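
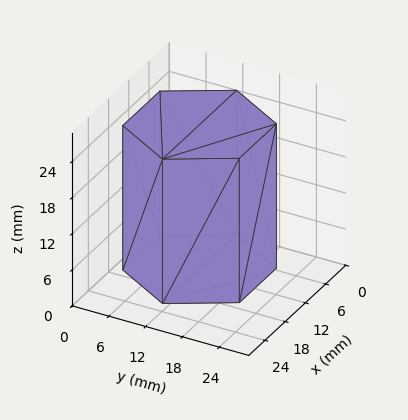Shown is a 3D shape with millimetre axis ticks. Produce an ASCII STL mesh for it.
Reading the render: the shape is a regular 6-sided prism (a cylinder approximated with 6 flat sides), circumscribed radius ≈ 11 mm, height ≈ 24 mm (dimensions read to the nearest mm from the axis ticks). For the STL, each face is triangulated and given an outward normal.

solid part
  facet normal 0.0000 0.0000 -1.0000
    outer loop
      vertex 5.5 20.5 0.0
      vertex 16.5 20.5 0.0
      vertex 22.0 11.0 0.0
    endloop
  endfacet
  facet normal 0.0000 0.0000 -1.0000
    outer loop
      vertex 0.0 11.0 0.0
      vertex 5.5 20.5 0.0
      vertex 22.0 11.0 0.0
    endloop
  endfacet
  facet normal 0.0000 0.0000 -1.0000
    outer loop
      vertex 5.5 1.5 0.0
      vertex 0.0 11.0 0.0
      vertex 22.0 11.0 0.0
    endloop
  endfacet
  facet normal 0.0000 0.0000 -1.0000
    outer loop
      vertex 16.5 1.5 0.0
      vertex 5.5 1.5 0.0
      vertex 22.0 11.0 0.0
    endloop
  endfacet
  facet normal 0.0000 0.0000 1.0000
    outer loop
      vertex 22.0 11.0 24.0
      vertex 16.5 20.5 24.0
      vertex 5.5 20.5 24.0
    endloop
  endfacet
  facet normal 0.0000 0.0000 1.0000
    outer loop
      vertex 22.0 11.0 24.0
      vertex 5.5 20.5 24.0
      vertex 0.0 11.0 24.0
    endloop
  endfacet
  facet normal 0.0000 0.0000 1.0000
    outer loop
      vertex 22.0 11.0 24.0
      vertex 0.0 11.0 24.0
      vertex 5.5 1.5 24.0
    endloop
  endfacet
  facet normal 0.0000 0.0000 1.0000
    outer loop
      vertex 22.0 11.0 24.0
      vertex 5.5 1.5 24.0
      vertex 16.5 1.5 24.0
    endloop
  endfacet
  facet normal 0.8654 0.5010 0.0000
    outer loop
      vertex 22.0 11.0 0.0
      vertex 16.5 20.5 0.0
      vertex 16.5 20.5 24.0
    endloop
  endfacet
  facet normal 0.8654 0.5010 0.0000
    outer loop
      vertex 22.0 11.0 0.0
      vertex 16.5 20.5 24.0
      vertex 22.0 11.0 24.0
    endloop
  endfacet
  facet normal 0.0000 1.0000 0.0000
    outer loop
      vertex 16.5 20.5 0.0
      vertex 5.5 20.5 0.0
      vertex 5.5 20.5 24.0
    endloop
  endfacet
  facet normal 0.0000 1.0000 0.0000
    outer loop
      vertex 16.5 20.5 0.0
      vertex 5.5 20.5 24.0
      vertex 16.5 20.5 24.0
    endloop
  endfacet
  facet normal -0.8654 0.5010 0.0000
    outer loop
      vertex 5.5 20.5 0.0
      vertex 0.0 11.0 0.0
      vertex 0.0 11.0 24.0
    endloop
  endfacet
  facet normal -0.8654 0.5010 0.0000
    outer loop
      vertex 5.5 20.5 0.0
      vertex 0.0 11.0 24.0
      vertex 5.5 20.5 24.0
    endloop
  endfacet
  facet normal -0.8654 -0.5010 0.0000
    outer loop
      vertex 0.0 11.0 0.0
      vertex 5.5 1.5 0.0
      vertex 5.5 1.5 24.0
    endloop
  endfacet
  facet normal -0.8654 -0.5010 0.0000
    outer loop
      vertex 0.0 11.0 0.0
      vertex 5.5 1.5 24.0
      vertex 0.0 11.0 24.0
    endloop
  endfacet
  facet normal 0.0000 -1.0000 0.0000
    outer loop
      vertex 5.5 1.5 0.0
      vertex 16.5 1.5 0.0
      vertex 16.5 1.5 24.0
    endloop
  endfacet
  facet normal 0.0000 -1.0000 0.0000
    outer loop
      vertex 5.5 1.5 0.0
      vertex 16.5 1.5 24.0
      vertex 5.5 1.5 24.0
    endloop
  endfacet
  facet normal 0.8654 -0.5010 0.0000
    outer loop
      vertex 16.5 1.5 0.0
      vertex 22.0 11.0 0.0
      vertex 22.0 11.0 24.0
    endloop
  endfacet
  facet normal 0.8654 -0.5010 0.0000
    outer loop
      vertex 16.5 1.5 0.0
      vertex 22.0 11.0 24.0
      vertex 16.5 1.5 24.0
    endloop
  endfacet
endsolid part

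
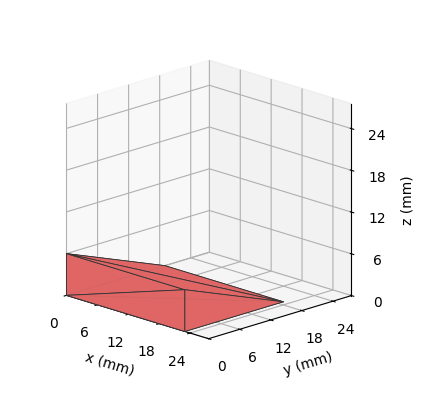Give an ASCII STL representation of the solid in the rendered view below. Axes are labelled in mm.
Reading the render: the shape is a wedge (ramp): 23 × 19 mm base, rising to 6 mm along the y=0 edge and sloping linearly to z=0 at y=19 (dimensions read to the nearest mm from the axis ticks). For the STL, each face is triangulated and given an outward normal.

solid part
  facet normal 0.0000 0.0000 -1.0000
    outer loop
      vertex 23.00 19.00 0.00
      vertex 23.00 0.00 0.00
      vertex 0.00 0.00 0.00
    endloop
  endfacet
  facet normal 0.0000 0.0000 -1.0000
    outer loop
      vertex 0.00 19.00 0.00
      vertex 23.00 19.00 0.00
      vertex 0.00 0.00 0.00
    endloop
  endfacet
  facet normal 0.0000 -1.0000 0.0000
    outer loop
      vertex 0.00 0.00 0.00
      vertex 23.00 0.00 0.00
      vertex 23.00 0.00 6.00
    endloop
  endfacet
  facet normal 0.0000 -1.0000 0.0000
    outer loop
      vertex 0.00 0.00 0.00
      vertex 23.00 0.00 6.00
      vertex 0.00 0.00 6.00
    endloop
  endfacet
  facet normal 0.0000 0.3011 0.9536
    outer loop
      vertex 0.00 0.00 6.00
      vertex 23.00 0.00 6.00
      vertex 23.00 19.00 0.00
    endloop
  endfacet
  facet normal 0.0000 0.3011 0.9536
    outer loop
      vertex 0.00 0.00 6.00
      vertex 23.00 19.00 0.00
      vertex 0.00 19.00 0.00
    endloop
  endfacet
  facet normal -1.0000 0.0000 0.0000
    outer loop
      vertex 0.00 0.00 6.00
      vertex 0.00 19.00 0.00
      vertex 0.00 0.00 0.00
    endloop
  endfacet
  facet normal 1.0000 0.0000 0.0000
    outer loop
      vertex 23.00 0.00 0.00
      vertex 23.00 19.00 0.00
      vertex 23.00 0.00 6.00
    endloop
  endfacet
endsolid part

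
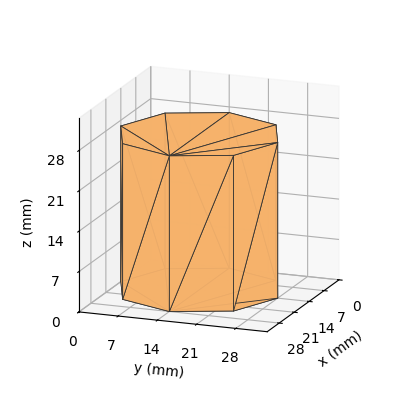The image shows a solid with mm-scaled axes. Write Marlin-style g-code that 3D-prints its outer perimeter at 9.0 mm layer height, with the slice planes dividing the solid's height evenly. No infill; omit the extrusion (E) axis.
Reading the render: the shape is a regular 8-sided prism (a cylinder approximated with 8 flat sides), circumscribed radius ≈ 14 mm, height ≈ 27 mm (dimensions read to the nearest mm from the axis ticks). For the g-code, the solid's height is divided into equal slices at the stated Δz and each level perimeter traced with G1 moves after a G0 lift.

; perimeter-only toolpath
G21 ; units = mm
G90 ; absolute positioning
G28 ; home
; layer 1
G0 Z9.0
G0 X28.0 Y14.0
G1 X23.9 Y23.9
G1 X14.0 Y28.0
G1 X4.1 Y23.9
G1 X0.0 Y14.0
G1 X4.1 Y4.1
G1 X14.0 Y0.0
G1 X23.9 Y4.1
G1 X28.0 Y14.0
; layer 2
G0 Z18.0
G0 X28.0 Y14.0
G1 X23.9 Y23.9
G1 X14.0 Y28.0
G1 X4.1 Y23.9
G1 X0.0 Y14.0
G1 X4.1 Y4.1
G1 X14.0 Y0.0
G1 X23.9 Y4.1
G1 X28.0 Y14.0
; layer 3
G0 Z27.0
G0 X28.0 Y14.0
G1 X23.9 Y23.9
G1 X14.0 Y28.0
G1 X4.1 Y23.9
G1 X0.0 Y14.0
G1 X4.1 Y4.1
G1 X14.0 Y0.0
G1 X23.9 Y4.1
G1 X28.0 Y14.0
M2 ; end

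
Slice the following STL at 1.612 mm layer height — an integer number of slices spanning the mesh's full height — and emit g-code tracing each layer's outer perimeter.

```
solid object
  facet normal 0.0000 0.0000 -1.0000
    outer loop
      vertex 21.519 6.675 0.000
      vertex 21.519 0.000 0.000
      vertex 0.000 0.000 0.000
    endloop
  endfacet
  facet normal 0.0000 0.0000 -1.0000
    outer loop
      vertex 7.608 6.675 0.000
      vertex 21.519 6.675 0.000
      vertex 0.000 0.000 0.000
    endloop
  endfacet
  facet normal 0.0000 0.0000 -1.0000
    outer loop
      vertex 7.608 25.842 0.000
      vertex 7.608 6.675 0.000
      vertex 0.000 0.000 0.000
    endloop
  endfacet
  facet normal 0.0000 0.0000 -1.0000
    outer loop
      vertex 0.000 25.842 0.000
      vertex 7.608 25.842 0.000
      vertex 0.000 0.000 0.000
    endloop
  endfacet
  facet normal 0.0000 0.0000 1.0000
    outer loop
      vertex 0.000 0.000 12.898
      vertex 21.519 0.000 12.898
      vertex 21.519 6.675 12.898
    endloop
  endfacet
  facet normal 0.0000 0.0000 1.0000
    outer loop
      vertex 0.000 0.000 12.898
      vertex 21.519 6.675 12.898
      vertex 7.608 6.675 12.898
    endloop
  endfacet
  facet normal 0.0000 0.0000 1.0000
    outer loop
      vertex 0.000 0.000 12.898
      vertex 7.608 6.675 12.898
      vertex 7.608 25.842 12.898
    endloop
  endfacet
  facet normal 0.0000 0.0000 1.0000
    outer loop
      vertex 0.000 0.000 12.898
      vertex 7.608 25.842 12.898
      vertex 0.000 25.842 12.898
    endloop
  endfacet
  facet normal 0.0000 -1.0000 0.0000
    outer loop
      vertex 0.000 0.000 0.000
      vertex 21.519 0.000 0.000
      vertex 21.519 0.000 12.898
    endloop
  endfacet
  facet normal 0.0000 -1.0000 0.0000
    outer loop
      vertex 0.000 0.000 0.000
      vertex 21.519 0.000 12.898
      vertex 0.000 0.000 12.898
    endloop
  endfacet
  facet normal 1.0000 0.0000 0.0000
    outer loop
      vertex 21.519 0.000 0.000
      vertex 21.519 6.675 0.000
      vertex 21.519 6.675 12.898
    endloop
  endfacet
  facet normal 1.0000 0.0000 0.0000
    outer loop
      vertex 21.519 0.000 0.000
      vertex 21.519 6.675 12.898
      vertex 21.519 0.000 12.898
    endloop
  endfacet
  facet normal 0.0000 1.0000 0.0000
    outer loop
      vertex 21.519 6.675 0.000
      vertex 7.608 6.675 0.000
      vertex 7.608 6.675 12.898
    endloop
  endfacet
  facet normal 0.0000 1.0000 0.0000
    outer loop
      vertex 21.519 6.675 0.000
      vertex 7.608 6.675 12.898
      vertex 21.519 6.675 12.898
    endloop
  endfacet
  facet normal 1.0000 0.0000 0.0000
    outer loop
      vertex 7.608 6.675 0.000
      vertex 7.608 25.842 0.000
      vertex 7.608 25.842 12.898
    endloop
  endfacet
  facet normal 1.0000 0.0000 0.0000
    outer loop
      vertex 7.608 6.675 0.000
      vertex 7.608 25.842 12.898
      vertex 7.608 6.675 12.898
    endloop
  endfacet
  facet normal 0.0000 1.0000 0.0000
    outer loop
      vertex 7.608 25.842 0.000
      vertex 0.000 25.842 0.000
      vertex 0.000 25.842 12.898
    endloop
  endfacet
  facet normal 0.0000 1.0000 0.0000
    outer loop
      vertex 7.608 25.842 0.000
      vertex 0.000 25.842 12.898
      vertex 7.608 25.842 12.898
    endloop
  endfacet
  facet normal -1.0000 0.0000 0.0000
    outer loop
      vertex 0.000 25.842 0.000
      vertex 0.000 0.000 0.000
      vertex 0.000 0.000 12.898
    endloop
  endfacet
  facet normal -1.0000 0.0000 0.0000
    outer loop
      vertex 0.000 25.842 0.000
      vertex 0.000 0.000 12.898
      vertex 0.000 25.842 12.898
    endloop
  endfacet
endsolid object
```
; perimeter-only toolpath
G21 ; units = mm
G90 ; absolute positioning
G28 ; home
; layer 1
G0 Z1.612
G0 X0.000 Y0.000
G1 X21.519 Y0.000
G1 X21.519 Y6.675
G1 X7.608 Y6.675
G1 X7.608 Y25.842
G1 X0.000 Y25.842
G1 X0.000 Y0.000
; layer 2
G0 Z3.224
G0 X0.000 Y0.000
G1 X21.519 Y0.000
G1 X21.519 Y6.675
G1 X7.608 Y6.675
G1 X7.608 Y25.842
G1 X0.000 Y25.842
G1 X0.000 Y0.000
; layer 3
G0 Z4.837
G0 X0.000 Y0.000
G1 X21.519 Y0.000
G1 X21.519 Y6.675
G1 X7.608 Y6.675
G1 X7.608 Y25.842
G1 X0.000 Y25.842
G1 X0.000 Y0.000
; layer 4
G0 Z6.449
G0 X0.000 Y0.000
G1 X21.519 Y0.000
G1 X21.519 Y6.675
G1 X7.608 Y6.675
G1 X7.608 Y25.842
G1 X0.000 Y25.842
G1 X0.000 Y0.000
; layer 5
G0 Z8.061
G0 X0.000 Y0.000
G1 X21.519 Y0.000
G1 X21.519 Y6.675
G1 X7.608 Y6.675
G1 X7.608 Y25.842
G1 X0.000 Y25.842
G1 X0.000 Y0.000
; layer 6
G0 Z9.674
G0 X0.000 Y0.000
G1 X21.519 Y0.000
G1 X21.519 Y6.675
G1 X7.608 Y6.675
G1 X7.608 Y25.842
G1 X0.000 Y25.842
G1 X0.000 Y0.000
; layer 7
G0 Z11.286
G0 X0.000 Y0.000
G1 X21.519 Y0.000
G1 X21.519 Y6.675
G1 X7.608 Y6.675
G1 X7.608 Y25.842
G1 X0.000 Y25.842
G1 X0.000 Y0.000
; layer 8
G0 Z12.898
G0 X0.000 Y0.000
G1 X21.519 Y0.000
G1 X21.519 Y6.675
G1 X7.608 Y6.675
G1 X7.608 Y25.842
G1 X0.000 Y25.842
G1 X0.000 Y0.000
M2 ; end

The solid is an L-shaped prism: outer 21.5 × 25.8 mm, arm thicknesses ≈ 6.67 mm (horizontal) and 7.61 mm (vertical), extruded 12.9 mm in z. Slicing at Δz = 1.612 mm — 8 equal slices spanning the solid's height, so layer i sits at z = i·h/8 — gives 8 non-empty perimeters. Each is a 6-segment closed polygon; G0 lifts to the layer z and rapids to the start vertex, then G1 traces the edges.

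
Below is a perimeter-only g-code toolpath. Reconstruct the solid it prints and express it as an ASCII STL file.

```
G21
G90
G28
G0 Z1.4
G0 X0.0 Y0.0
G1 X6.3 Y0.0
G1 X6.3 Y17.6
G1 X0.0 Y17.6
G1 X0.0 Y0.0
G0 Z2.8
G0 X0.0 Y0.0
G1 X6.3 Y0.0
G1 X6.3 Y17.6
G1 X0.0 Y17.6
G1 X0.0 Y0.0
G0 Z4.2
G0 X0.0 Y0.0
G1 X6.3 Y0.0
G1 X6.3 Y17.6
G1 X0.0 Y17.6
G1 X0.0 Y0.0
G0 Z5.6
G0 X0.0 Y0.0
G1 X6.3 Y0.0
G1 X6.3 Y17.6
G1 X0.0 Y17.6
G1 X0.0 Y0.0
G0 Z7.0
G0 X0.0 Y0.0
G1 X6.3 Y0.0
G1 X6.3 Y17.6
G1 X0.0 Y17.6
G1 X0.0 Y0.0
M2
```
solid part
  facet normal 0.0000 0.0000 -1.0000
    outer loop
      vertex 6.3 17.6 0.0
      vertex 6.3 0.0 0.0
      vertex 0.0 0.0 0.0
    endloop
  endfacet
  facet normal 0.0000 0.0000 -1.0000
    outer loop
      vertex 0.0 17.6 0.0
      vertex 6.3 17.6 0.0
      vertex 0.0 0.0 0.0
    endloop
  endfacet
  facet normal 0.0000 0.0000 1.0000
    outer loop
      vertex 0.0 0.0 7.0
      vertex 6.3 0.0 7.0
      vertex 6.3 17.6 7.0
    endloop
  endfacet
  facet normal 0.0000 0.0000 1.0000
    outer loop
      vertex 0.0 0.0 7.0
      vertex 6.3 17.6 7.0
      vertex 0.0 17.6 7.0
    endloop
  endfacet
  facet normal 0.0000 -1.0000 0.0000
    outer loop
      vertex 0.0 0.0 0.0
      vertex 6.3 0.0 0.0
      vertex 6.3 0.0 7.0
    endloop
  endfacet
  facet normal 0.0000 -1.0000 0.0000
    outer loop
      vertex 0.0 0.0 0.0
      vertex 6.3 0.0 7.0
      vertex 0.0 0.0 7.0
    endloop
  endfacet
  facet normal 0.0000 1.0000 0.0000
    outer loop
      vertex 6.3 17.6 7.0
      vertex 6.3 17.6 0.0
      vertex 0.0 17.6 0.0
    endloop
  endfacet
  facet normal 0.0000 1.0000 0.0000
    outer loop
      vertex 0.0 17.6 7.0
      vertex 6.3 17.6 7.0
      vertex 0.0 17.6 0.0
    endloop
  endfacet
  facet normal -1.0000 0.0000 0.0000
    outer loop
      vertex 0.0 17.6 7.0
      vertex 0.0 17.6 0.0
      vertex 0.0 0.0 0.0
    endloop
  endfacet
  facet normal -1.0000 0.0000 0.0000
    outer loop
      vertex 0.0 0.0 7.0
      vertex 0.0 17.6 7.0
      vertex 0.0 0.0 0.0
    endloop
  endfacet
  facet normal 1.0000 0.0000 0.0000
    outer loop
      vertex 6.3 0.0 0.0
      vertex 6.3 17.6 0.0
      vertex 6.3 17.6 7.0
    endloop
  endfacet
  facet normal 1.0000 0.0000 0.0000
    outer loop
      vertex 6.3 0.0 0.0
      vertex 6.3 17.6 7.0
      vertex 6.3 0.0 7.0
    endloop
  endfacet
endsolid part

The G0 Z moves step by Δz≈1.4 mm. Every layer's G1 loop is the same polygon, so the solid is a straight extrusion of it from z=0 to z≈7. Closing with flat bottom and top caps and triangulating gives 12 facets — a rectangular box, roughly 6.3 × 17.6 mm footprint and 7 mm tall.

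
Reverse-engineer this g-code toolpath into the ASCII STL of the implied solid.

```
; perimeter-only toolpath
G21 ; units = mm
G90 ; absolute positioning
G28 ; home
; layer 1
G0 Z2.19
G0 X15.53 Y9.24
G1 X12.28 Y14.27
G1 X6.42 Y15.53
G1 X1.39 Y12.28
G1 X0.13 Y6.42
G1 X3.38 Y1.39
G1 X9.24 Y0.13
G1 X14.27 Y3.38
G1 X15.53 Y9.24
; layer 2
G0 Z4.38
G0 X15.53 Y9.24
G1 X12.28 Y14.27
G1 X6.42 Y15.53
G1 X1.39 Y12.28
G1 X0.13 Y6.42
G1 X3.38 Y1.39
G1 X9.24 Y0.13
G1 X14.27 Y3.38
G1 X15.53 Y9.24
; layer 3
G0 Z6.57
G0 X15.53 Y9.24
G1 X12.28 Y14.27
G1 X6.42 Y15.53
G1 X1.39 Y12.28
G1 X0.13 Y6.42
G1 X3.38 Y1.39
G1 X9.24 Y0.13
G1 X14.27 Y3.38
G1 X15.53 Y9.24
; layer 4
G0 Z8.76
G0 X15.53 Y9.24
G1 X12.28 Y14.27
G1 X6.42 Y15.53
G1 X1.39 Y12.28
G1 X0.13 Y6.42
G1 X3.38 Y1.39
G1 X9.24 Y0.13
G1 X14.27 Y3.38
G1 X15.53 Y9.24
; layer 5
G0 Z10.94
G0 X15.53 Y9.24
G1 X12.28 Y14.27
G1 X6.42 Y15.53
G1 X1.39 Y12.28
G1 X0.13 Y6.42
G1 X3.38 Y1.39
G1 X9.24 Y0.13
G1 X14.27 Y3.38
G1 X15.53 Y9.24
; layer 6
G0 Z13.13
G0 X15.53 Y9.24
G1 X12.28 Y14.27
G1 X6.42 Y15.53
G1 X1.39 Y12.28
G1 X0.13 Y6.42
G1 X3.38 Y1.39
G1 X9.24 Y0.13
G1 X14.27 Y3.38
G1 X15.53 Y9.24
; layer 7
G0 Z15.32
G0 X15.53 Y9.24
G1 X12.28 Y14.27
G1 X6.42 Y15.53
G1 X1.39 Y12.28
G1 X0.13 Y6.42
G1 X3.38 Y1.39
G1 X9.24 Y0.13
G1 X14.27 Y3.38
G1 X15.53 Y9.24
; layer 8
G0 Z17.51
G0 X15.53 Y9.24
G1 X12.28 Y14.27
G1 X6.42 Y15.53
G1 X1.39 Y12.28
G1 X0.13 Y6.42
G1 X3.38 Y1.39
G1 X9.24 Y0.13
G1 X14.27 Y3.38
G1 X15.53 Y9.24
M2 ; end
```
solid part
  facet normal 0.0000 0.0000 -1.0000
    outer loop
      vertex 6.42 15.53 0.00
      vertex 12.28 14.27 0.00
      vertex 15.53 9.24 0.00
    endloop
  endfacet
  facet normal 0.0000 0.0000 -1.0000
    outer loop
      vertex 1.39 12.28 0.00
      vertex 6.42 15.53 0.00
      vertex 15.53 9.24 0.00
    endloop
  endfacet
  facet normal 0.0000 0.0000 -1.0000
    outer loop
      vertex 0.13 6.42 0.00
      vertex 1.39 12.28 0.00
      vertex 15.53 9.24 0.00
    endloop
  endfacet
  facet normal 0.0000 0.0000 -1.0000
    outer loop
      vertex 3.38 1.39 0.00
      vertex 0.13 6.42 0.00
      vertex 15.53 9.24 0.00
    endloop
  endfacet
  facet normal 0.0000 0.0000 -1.0000
    outer loop
      vertex 9.24 0.13 0.00
      vertex 3.38 1.39 0.00
      vertex 15.53 9.24 0.00
    endloop
  endfacet
  facet normal 0.0000 0.0000 -1.0000
    outer loop
      vertex 14.27 3.38 0.00
      vertex 9.24 0.13 0.00
      vertex 15.53 9.24 0.00
    endloop
  endfacet
  facet normal 0.0000 0.0000 1.0000
    outer loop
      vertex 15.53 9.24 17.51
      vertex 12.28 14.27 17.51
      vertex 6.42 15.53 17.51
    endloop
  endfacet
  facet normal 0.0000 0.0000 1.0000
    outer loop
      vertex 15.53 9.24 17.51
      vertex 6.42 15.53 17.51
      vertex 1.39 12.28 17.51
    endloop
  endfacet
  facet normal 0.0000 0.0000 1.0000
    outer loop
      vertex 15.53 9.24 17.51
      vertex 1.39 12.28 17.51
      vertex 0.13 6.42 17.51
    endloop
  endfacet
  facet normal 0.0000 0.0000 1.0000
    outer loop
      vertex 15.53 9.24 17.51
      vertex 0.13 6.42 17.51
      vertex 3.38 1.39 17.51
    endloop
  endfacet
  facet normal 0.0000 0.0000 1.0000
    outer loop
      vertex 15.53 9.24 17.51
      vertex 3.38 1.39 17.51
      vertex 9.24 0.13 17.51
    endloop
  endfacet
  facet normal 0.0000 0.0000 1.0000
    outer loop
      vertex 15.53 9.24 17.51
      vertex 9.24 0.13 17.51
      vertex 14.27 3.38 17.51
    endloop
  endfacet
  facet normal 0.8399 0.5427 0.0000
    outer loop
      vertex 15.53 9.24 0.00
      vertex 12.28 14.27 0.00
      vertex 12.28 14.27 17.51
    endloop
  endfacet
  facet normal 0.8399 0.5427 0.0000
    outer loop
      vertex 15.53 9.24 0.00
      vertex 12.28 14.27 17.51
      vertex 15.53 9.24 17.51
    endloop
  endfacet
  facet normal 0.2102 0.9777 0.0000
    outer loop
      vertex 12.28 14.27 0.00
      vertex 6.42 15.53 0.00
      vertex 6.42 15.53 17.51
    endloop
  endfacet
  facet normal 0.2102 0.9777 0.0000
    outer loop
      vertex 12.28 14.27 0.00
      vertex 6.42 15.53 17.51
      vertex 12.28 14.27 17.51
    endloop
  endfacet
  facet normal -0.5427 0.8399 0.0000
    outer loop
      vertex 6.42 15.53 0.00
      vertex 1.39 12.28 0.00
      vertex 1.39 12.28 17.51
    endloop
  endfacet
  facet normal -0.5427 0.8399 0.0000
    outer loop
      vertex 6.42 15.53 0.00
      vertex 1.39 12.28 17.51
      vertex 6.42 15.53 17.51
    endloop
  endfacet
  facet normal -0.9777 0.2102 0.0000
    outer loop
      vertex 1.39 12.28 0.00
      vertex 0.13 6.42 0.00
      vertex 0.13 6.42 17.51
    endloop
  endfacet
  facet normal -0.9777 0.2102 0.0000
    outer loop
      vertex 1.39 12.28 0.00
      vertex 0.13 6.42 17.51
      vertex 1.39 12.28 17.51
    endloop
  endfacet
  facet normal -0.8399 -0.5427 0.0000
    outer loop
      vertex 0.13 6.42 0.00
      vertex 3.38 1.39 0.00
      vertex 3.38 1.39 17.51
    endloop
  endfacet
  facet normal -0.8399 -0.5427 0.0000
    outer loop
      vertex 0.13 6.42 0.00
      vertex 3.38 1.39 17.51
      vertex 0.13 6.42 17.51
    endloop
  endfacet
  facet normal -0.2102 -0.9777 0.0000
    outer loop
      vertex 3.38 1.39 0.00
      vertex 9.24 0.13 0.00
      vertex 9.24 0.13 17.51
    endloop
  endfacet
  facet normal -0.2102 -0.9777 0.0000
    outer loop
      vertex 3.38 1.39 0.00
      vertex 9.24 0.13 17.51
      vertex 3.38 1.39 17.51
    endloop
  endfacet
  facet normal 0.5427 -0.8399 0.0000
    outer loop
      vertex 9.24 0.13 0.00
      vertex 14.27 3.38 0.00
      vertex 14.27 3.38 17.51
    endloop
  endfacet
  facet normal 0.5427 -0.8399 0.0000
    outer loop
      vertex 9.24 0.13 0.00
      vertex 14.27 3.38 17.51
      vertex 9.24 0.13 17.51
    endloop
  endfacet
  facet normal 0.9777 -0.2102 0.0000
    outer loop
      vertex 14.27 3.38 0.00
      vertex 15.53 9.24 0.00
      vertex 15.53 9.24 17.51
    endloop
  endfacet
  facet normal 0.9777 -0.2102 0.0000
    outer loop
      vertex 14.27 3.38 0.00
      vertex 15.53 9.24 17.51
      vertex 14.27 3.38 17.51
    endloop
  endfacet
endsolid part

The G0 Z moves step by Δz≈2.19 mm. Every layer's G1 loop is the same polygon, so the solid is a straight extrusion of it from z=0 to z≈17.5. Closing with flat bottom and top caps and triangulating gives 28 facets — a regular 8-sided prism (a cylinder approximated with 8 flat sides), circumscribed radius ≈ 7.83 mm, height ≈ 17.5 mm.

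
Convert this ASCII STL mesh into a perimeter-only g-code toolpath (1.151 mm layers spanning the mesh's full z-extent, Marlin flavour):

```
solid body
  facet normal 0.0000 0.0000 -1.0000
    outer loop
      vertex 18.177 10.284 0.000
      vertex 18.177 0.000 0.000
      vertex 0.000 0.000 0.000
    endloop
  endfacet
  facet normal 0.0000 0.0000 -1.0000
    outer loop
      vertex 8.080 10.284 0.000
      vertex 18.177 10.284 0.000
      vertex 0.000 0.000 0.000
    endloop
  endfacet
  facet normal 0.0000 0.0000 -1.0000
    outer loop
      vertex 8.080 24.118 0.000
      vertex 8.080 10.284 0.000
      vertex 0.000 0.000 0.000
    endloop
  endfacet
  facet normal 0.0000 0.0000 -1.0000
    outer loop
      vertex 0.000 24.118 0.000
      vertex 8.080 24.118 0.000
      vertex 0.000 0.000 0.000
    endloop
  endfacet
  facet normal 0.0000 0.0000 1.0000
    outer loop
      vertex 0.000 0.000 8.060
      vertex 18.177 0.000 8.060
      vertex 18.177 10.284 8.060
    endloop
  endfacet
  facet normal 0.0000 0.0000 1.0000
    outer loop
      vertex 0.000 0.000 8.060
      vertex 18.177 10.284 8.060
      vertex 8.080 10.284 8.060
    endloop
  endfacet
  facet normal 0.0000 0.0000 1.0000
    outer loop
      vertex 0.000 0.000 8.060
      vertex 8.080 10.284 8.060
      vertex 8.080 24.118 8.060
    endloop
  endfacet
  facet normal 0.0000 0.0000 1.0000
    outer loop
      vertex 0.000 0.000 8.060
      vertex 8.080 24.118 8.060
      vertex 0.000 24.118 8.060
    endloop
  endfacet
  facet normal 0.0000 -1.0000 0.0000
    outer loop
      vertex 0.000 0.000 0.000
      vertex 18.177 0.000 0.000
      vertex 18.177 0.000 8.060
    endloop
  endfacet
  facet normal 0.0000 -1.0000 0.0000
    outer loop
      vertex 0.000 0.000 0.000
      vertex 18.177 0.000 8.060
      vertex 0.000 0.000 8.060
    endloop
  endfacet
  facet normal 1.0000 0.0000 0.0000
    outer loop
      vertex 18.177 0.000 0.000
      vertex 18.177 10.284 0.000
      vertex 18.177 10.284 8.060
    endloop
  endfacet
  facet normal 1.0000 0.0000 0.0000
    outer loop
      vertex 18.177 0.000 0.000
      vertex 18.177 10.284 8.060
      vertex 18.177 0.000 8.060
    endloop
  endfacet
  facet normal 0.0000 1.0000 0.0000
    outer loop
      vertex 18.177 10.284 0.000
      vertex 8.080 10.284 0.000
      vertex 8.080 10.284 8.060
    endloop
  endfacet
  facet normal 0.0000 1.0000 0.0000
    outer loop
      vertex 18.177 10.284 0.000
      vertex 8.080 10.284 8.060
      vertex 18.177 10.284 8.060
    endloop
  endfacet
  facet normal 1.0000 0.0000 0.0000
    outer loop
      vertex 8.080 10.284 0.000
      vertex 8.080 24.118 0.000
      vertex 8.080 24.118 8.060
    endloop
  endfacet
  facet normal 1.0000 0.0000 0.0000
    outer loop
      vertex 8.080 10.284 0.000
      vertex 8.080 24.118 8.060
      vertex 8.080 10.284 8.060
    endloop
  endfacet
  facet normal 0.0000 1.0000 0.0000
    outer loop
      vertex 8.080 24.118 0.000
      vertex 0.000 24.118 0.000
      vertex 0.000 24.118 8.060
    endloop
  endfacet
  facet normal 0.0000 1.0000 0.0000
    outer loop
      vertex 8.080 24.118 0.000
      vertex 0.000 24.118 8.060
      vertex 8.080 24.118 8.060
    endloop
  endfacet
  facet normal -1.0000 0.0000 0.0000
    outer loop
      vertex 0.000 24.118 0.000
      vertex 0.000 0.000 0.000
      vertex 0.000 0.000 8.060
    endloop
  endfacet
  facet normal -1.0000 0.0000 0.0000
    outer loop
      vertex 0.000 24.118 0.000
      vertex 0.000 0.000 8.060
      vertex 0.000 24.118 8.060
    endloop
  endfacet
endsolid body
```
; perimeter-only toolpath
G21 ; units = mm
G90 ; absolute positioning
G28 ; home
; layer 1
G0 Z1.151
G0 X0.000 Y0.000
G1 X18.177 Y0.000
G1 X18.177 Y10.284
G1 X8.080 Y10.284
G1 X8.080 Y24.118
G1 X0.000 Y24.118
G1 X0.000 Y0.000
; layer 2
G0 Z2.303
G0 X0.000 Y0.000
G1 X18.177 Y0.000
G1 X18.177 Y10.284
G1 X8.080 Y10.284
G1 X8.080 Y24.118
G1 X0.000 Y24.118
G1 X0.000 Y0.000
; layer 3
G0 Z3.454
G0 X0.000 Y0.000
G1 X18.177 Y0.000
G1 X18.177 Y10.284
G1 X8.080 Y10.284
G1 X8.080 Y24.118
G1 X0.000 Y24.118
G1 X0.000 Y0.000
; layer 4
G0 Z4.606
G0 X0.000 Y0.000
G1 X18.177 Y0.000
G1 X18.177 Y10.284
G1 X8.080 Y10.284
G1 X8.080 Y24.118
G1 X0.000 Y24.118
G1 X0.000 Y0.000
; layer 5
G0 Z5.757
G0 X0.000 Y0.000
G1 X18.177 Y0.000
G1 X18.177 Y10.284
G1 X8.080 Y10.284
G1 X8.080 Y24.118
G1 X0.000 Y24.118
G1 X0.000 Y0.000
; layer 6
G0 Z6.909
G0 X0.000 Y0.000
G1 X18.177 Y0.000
G1 X18.177 Y10.284
G1 X8.080 Y10.284
G1 X8.080 Y24.118
G1 X0.000 Y24.118
G1 X0.000 Y0.000
; layer 7
G0 Z8.060
G0 X0.000 Y0.000
G1 X18.177 Y0.000
G1 X18.177 Y10.284
G1 X8.080 Y10.284
G1 X8.080 Y24.118
G1 X0.000 Y24.118
G1 X0.000 Y0.000
M2 ; end

The solid is an L-shaped prism: outer 18.2 × 24.1 mm, arm thicknesses ≈ 10.3 mm (horizontal) and 8.08 mm (vertical), extruded 8.06 mm in z. Slicing at Δz = 1.151 mm — 7 equal slices spanning the solid's height, so layer i sits at z = i·h/7 — gives 7 non-empty perimeters. Each is a 6-segment closed polygon; G0 lifts to the layer z and rapids to the start vertex, then G1 traces the edges.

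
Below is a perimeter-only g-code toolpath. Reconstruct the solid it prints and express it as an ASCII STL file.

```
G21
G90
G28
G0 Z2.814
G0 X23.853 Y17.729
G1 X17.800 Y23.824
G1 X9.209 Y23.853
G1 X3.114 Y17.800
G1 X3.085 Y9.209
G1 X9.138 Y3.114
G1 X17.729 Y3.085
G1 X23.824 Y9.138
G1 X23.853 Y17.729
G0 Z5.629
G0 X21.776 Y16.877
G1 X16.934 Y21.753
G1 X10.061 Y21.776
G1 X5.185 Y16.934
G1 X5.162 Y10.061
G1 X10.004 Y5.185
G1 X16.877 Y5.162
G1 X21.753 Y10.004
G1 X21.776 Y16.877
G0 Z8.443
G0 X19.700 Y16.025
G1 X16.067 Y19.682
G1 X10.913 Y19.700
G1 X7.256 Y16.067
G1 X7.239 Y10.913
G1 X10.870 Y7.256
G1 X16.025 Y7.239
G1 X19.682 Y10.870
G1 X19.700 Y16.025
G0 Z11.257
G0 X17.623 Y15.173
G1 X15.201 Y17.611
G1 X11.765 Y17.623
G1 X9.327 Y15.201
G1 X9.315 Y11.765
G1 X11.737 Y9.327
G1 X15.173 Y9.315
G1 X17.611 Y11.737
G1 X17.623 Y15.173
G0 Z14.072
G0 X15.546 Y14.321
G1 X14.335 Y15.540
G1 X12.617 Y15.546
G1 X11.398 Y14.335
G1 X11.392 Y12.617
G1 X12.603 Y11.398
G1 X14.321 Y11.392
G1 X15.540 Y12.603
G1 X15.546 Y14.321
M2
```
solid part
  facet normal 0.0000 0.0000 -1.0000
    outer loop
      vertex 8.357 25.930 0.000
      vertex 18.666 25.895 0.000
      vertex 25.930 18.581 0.000
    endloop
  endfacet
  facet normal 0.0000 0.0000 -1.0000
    outer loop
      vertex 1.043 18.666 0.000
      vertex 8.357 25.930 0.000
      vertex 25.930 18.581 0.000
    endloop
  endfacet
  facet normal 0.0000 0.0000 -1.0000
    outer loop
      vertex 1.008 8.357 0.000
      vertex 1.043 18.666 0.000
      vertex 25.930 18.581 0.000
    endloop
  endfacet
  facet normal 0.0000 0.0000 -1.0000
    outer loop
      vertex 8.272 1.043 0.000
      vertex 1.008 8.357 0.000
      vertex 25.930 18.581 0.000
    endloop
  endfacet
  facet normal 0.0000 0.0000 -1.0000
    outer loop
      vertex 18.581 1.008 0.000
      vertex 8.272 1.043 0.000
      vertex 25.930 18.581 0.000
    endloop
  endfacet
  facet normal 0.0000 0.0000 -1.0000
    outer loop
      vertex 25.895 8.272 0.000
      vertex 18.581 1.008 0.000
      vertex 25.930 18.581 0.000
    endloop
  endfacet
  facet normal 0.5712 0.5673 0.5932
    outer loop
      vertex 25.930 18.581 0.000
      vertex 18.666 25.895 0.000
      vertex 13.469 13.469 16.886
    endloop
  endfacet
  facet normal 0.0027 0.8050 0.5932
    outer loop
      vertex 18.666 25.895 0.000
      vertex 8.357 25.930 0.000
      vertex 13.469 13.469 16.886
    endloop
  endfacet
  facet normal -0.5673 0.5712 0.5932
    outer loop
      vertex 8.357 25.930 0.000
      vertex 1.043 18.666 0.000
      vertex 13.469 13.469 16.886
    endloop
  endfacet
  facet normal -0.8050 0.0027 0.5932
    outer loop
      vertex 1.043 18.666 0.000
      vertex 1.008 8.357 0.000
      vertex 13.469 13.469 16.886
    endloop
  endfacet
  facet normal -0.5712 -0.5673 0.5932
    outer loop
      vertex 1.008 8.357 0.000
      vertex 8.272 1.043 0.000
      vertex 13.469 13.469 16.886
    endloop
  endfacet
  facet normal -0.0027 -0.8050 0.5932
    outer loop
      vertex 8.272 1.043 0.000
      vertex 18.581 1.008 0.000
      vertex 13.469 13.469 16.886
    endloop
  endfacet
  facet normal 0.5673 -0.5712 0.5932
    outer loop
      vertex 18.581 1.008 0.000
      vertex 25.895 8.272 0.000
      vertex 13.469 13.469 16.886
    endloop
  endfacet
  facet normal 0.8050 -0.0027 0.5932
    outer loop
      vertex 25.895 8.272 0.000
      vertex 25.930 18.581 0.000
      vertex 13.469 13.469 16.886
    endloop
  endfacet
endsolid part

The G0 Z moves step by Δz≈2.814 mm. The G1 loops shrink linearly with z, so the solid tapers from its base footprint up to z≈16.9. Closing with a flat bottom cap and the tapered top and triangulating gives 14 facets — a regular 8-sided pyramid, base circumscribed radius ≈ 13.5 mm, apex at z ≈ 16.9 mm.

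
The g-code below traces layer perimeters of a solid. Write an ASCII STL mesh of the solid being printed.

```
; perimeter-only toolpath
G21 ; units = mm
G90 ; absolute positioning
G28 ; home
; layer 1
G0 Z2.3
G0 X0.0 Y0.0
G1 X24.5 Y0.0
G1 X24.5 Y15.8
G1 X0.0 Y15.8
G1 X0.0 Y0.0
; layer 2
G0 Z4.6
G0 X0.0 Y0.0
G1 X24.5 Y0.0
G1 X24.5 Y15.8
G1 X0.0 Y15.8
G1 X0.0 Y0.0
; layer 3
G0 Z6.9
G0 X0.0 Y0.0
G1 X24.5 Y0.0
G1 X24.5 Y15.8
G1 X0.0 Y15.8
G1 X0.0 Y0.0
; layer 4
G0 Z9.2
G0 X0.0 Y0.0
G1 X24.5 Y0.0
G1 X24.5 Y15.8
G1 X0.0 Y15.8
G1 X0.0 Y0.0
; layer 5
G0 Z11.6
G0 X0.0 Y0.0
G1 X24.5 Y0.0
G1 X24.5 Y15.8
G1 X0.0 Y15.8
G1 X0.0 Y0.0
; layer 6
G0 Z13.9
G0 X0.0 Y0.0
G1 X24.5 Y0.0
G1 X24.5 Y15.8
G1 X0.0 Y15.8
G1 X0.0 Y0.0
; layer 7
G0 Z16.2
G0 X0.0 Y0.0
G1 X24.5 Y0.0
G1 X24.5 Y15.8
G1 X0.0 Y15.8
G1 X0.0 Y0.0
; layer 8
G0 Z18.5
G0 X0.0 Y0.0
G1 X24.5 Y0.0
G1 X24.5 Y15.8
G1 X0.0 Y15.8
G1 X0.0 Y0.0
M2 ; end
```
solid part
  facet normal 0.0000 0.0000 -1.0000
    outer loop
      vertex 24.5 15.8 0.0
      vertex 24.5 0.0 0.0
      vertex 0.0 0.0 0.0
    endloop
  endfacet
  facet normal 0.0000 0.0000 -1.0000
    outer loop
      vertex 0.0 15.8 0.0
      vertex 24.5 15.8 0.0
      vertex 0.0 0.0 0.0
    endloop
  endfacet
  facet normal 0.0000 0.0000 1.0000
    outer loop
      vertex 0.0 0.0 18.5
      vertex 24.5 0.0 18.5
      vertex 24.5 15.8 18.5
    endloop
  endfacet
  facet normal 0.0000 0.0000 1.0000
    outer loop
      vertex 0.0 0.0 18.5
      vertex 24.5 15.8 18.5
      vertex 0.0 15.8 18.5
    endloop
  endfacet
  facet normal 0.0000 -1.0000 0.0000
    outer loop
      vertex 0.0 0.0 0.0
      vertex 24.5 0.0 0.0
      vertex 24.5 0.0 18.5
    endloop
  endfacet
  facet normal 0.0000 -1.0000 0.0000
    outer loop
      vertex 0.0 0.0 0.0
      vertex 24.5 0.0 18.5
      vertex 0.0 0.0 18.5
    endloop
  endfacet
  facet normal 0.0000 1.0000 0.0000
    outer loop
      vertex 24.5 15.8 18.5
      vertex 24.5 15.8 0.0
      vertex 0.0 15.8 0.0
    endloop
  endfacet
  facet normal 0.0000 1.0000 0.0000
    outer loop
      vertex 0.0 15.8 18.5
      vertex 24.5 15.8 18.5
      vertex 0.0 15.8 0.0
    endloop
  endfacet
  facet normal -1.0000 0.0000 0.0000
    outer loop
      vertex 0.0 15.8 18.5
      vertex 0.0 15.8 0.0
      vertex 0.0 0.0 0.0
    endloop
  endfacet
  facet normal -1.0000 0.0000 0.0000
    outer loop
      vertex 0.0 0.0 18.5
      vertex 0.0 15.8 18.5
      vertex 0.0 0.0 0.0
    endloop
  endfacet
  facet normal 1.0000 0.0000 0.0000
    outer loop
      vertex 24.5 0.0 0.0
      vertex 24.5 15.8 0.0
      vertex 24.5 15.8 18.5
    endloop
  endfacet
  facet normal 1.0000 0.0000 0.0000
    outer loop
      vertex 24.5 0.0 0.0
      vertex 24.5 15.8 18.5
      vertex 24.5 0.0 18.5
    endloop
  endfacet
endsolid part

The G0 Z moves step by Δz≈2.3 mm. Every layer's G1 loop is the same polygon, so the solid is a straight extrusion of it from z=0 to z≈18.5. Closing with flat bottom and top caps and triangulating gives 12 facets — a rectangular box, roughly 24.5 × 15.8 mm footprint and 18.5 mm tall.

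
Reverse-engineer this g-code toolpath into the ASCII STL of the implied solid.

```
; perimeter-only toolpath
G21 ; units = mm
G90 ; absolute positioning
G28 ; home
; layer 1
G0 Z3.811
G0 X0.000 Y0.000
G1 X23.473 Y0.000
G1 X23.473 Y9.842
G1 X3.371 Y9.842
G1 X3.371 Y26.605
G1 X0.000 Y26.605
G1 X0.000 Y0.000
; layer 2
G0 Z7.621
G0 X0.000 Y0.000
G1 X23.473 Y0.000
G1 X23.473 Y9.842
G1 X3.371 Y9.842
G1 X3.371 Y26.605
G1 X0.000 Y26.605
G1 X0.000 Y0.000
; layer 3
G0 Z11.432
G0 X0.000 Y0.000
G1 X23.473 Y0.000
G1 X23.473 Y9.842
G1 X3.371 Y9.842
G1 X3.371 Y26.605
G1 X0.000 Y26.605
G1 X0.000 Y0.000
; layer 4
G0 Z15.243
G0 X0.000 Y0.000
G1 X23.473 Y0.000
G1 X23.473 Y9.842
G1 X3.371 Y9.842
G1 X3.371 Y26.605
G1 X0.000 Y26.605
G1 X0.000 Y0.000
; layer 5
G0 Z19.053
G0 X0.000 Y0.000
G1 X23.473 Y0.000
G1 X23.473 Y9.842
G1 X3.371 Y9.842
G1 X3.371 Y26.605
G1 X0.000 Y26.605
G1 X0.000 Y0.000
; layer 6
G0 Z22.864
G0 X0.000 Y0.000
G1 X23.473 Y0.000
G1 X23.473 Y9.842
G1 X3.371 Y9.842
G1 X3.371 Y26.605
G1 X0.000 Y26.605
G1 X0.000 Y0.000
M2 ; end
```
solid part
  facet normal 0.0000 0.0000 -1.0000
    outer loop
      vertex 23.473 9.842 0.000
      vertex 23.473 0.000 0.000
      vertex 0.000 0.000 0.000
    endloop
  endfacet
  facet normal 0.0000 0.0000 -1.0000
    outer loop
      vertex 3.371 9.842 0.000
      vertex 23.473 9.842 0.000
      vertex 0.000 0.000 0.000
    endloop
  endfacet
  facet normal 0.0000 0.0000 -1.0000
    outer loop
      vertex 3.371 26.605 0.000
      vertex 3.371 9.842 0.000
      vertex 0.000 0.000 0.000
    endloop
  endfacet
  facet normal 0.0000 0.0000 -1.0000
    outer loop
      vertex 0.000 26.605 0.000
      vertex 3.371 26.605 0.000
      vertex 0.000 0.000 0.000
    endloop
  endfacet
  facet normal 0.0000 0.0000 1.0000
    outer loop
      vertex 0.000 0.000 22.864
      vertex 23.473 0.000 22.864
      vertex 23.473 9.842 22.864
    endloop
  endfacet
  facet normal 0.0000 0.0000 1.0000
    outer loop
      vertex 0.000 0.000 22.864
      vertex 23.473 9.842 22.864
      vertex 3.371 9.842 22.864
    endloop
  endfacet
  facet normal 0.0000 0.0000 1.0000
    outer loop
      vertex 0.000 0.000 22.864
      vertex 3.371 9.842 22.864
      vertex 3.371 26.605 22.864
    endloop
  endfacet
  facet normal 0.0000 0.0000 1.0000
    outer loop
      vertex 0.000 0.000 22.864
      vertex 3.371 26.605 22.864
      vertex 0.000 26.605 22.864
    endloop
  endfacet
  facet normal 0.0000 -1.0000 0.0000
    outer loop
      vertex 0.000 0.000 0.000
      vertex 23.473 0.000 0.000
      vertex 23.473 0.000 22.864
    endloop
  endfacet
  facet normal 0.0000 -1.0000 0.0000
    outer loop
      vertex 0.000 0.000 0.000
      vertex 23.473 0.000 22.864
      vertex 0.000 0.000 22.864
    endloop
  endfacet
  facet normal 1.0000 0.0000 0.0000
    outer loop
      vertex 23.473 0.000 0.000
      vertex 23.473 9.842 0.000
      vertex 23.473 9.842 22.864
    endloop
  endfacet
  facet normal 1.0000 0.0000 0.0000
    outer loop
      vertex 23.473 0.000 0.000
      vertex 23.473 9.842 22.864
      vertex 23.473 0.000 22.864
    endloop
  endfacet
  facet normal 0.0000 1.0000 0.0000
    outer loop
      vertex 23.473 9.842 0.000
      vertex 3.371 9.842 0.000
      vertex 3.371 9.842 22.864
    endloop
  endfacet
  facet normal 0.0000 1.0000 0.0000
    outer loop
      vertex 23.473 9.842 0.000
      vertex 3.371 9.842 22.864
      vertex 23.473 9.842 22.864
    endloop
  endfacet
  facet normal 1.0000 0.0000 0.0000
    outer loop
      vertex 3.371 9.842 0.000
      vertex 3.371 26.605 0.000
      vertex 3.371 26.605 22.864
    endloop
  endfacet
  facet normal 1.0000 0.0000 0.0000
    outer loop
      vertex 3.371 9.842 0.000
      vertex 3.371 26.605 22.864
      vertex 3.371 9.842 22.864
    endloop
  endfacet
  facet normal 0.0000 1.0000 0.0000
    outer loop
      vertex 3.371 26.605 0.000
      vertex 0.000 26.605 0.000
      vertex 0.000 26.605 22.864
    endloop
  endfacet
  facet normal 0.0000 1.0000 0.0000
    outer loop
      vertex 3.371 26.605 0.000
      vertex 0.000 26.605 22.864
      vertex 3.371 26.605 22.864
    endloop
  endfacet
  facet normal -1.0000 0.0000 0.0000
    outer loop
      vertex 0.000 26.605 0.000
      vertex 0.000 0.000 0.000
      vertex 0.000 0.000 22.864
    endloop
  endfacet
  facet normal -1.0000 0.0000 0.0000
    outer loop
      vertex 0.000 26.605 0.000
      vertex 0.000 0.000 22.864
      vertex 0.000 26.605 22.864
    endloop
  endfacet
endsolid part

The G0 Z moves step by Δz≈3.811 mm. Every layer's G1 loop is the same polygon, so the solid is a straight extrusion of it from z=0 to z≈22.9. Closing with flat bottom and top caps and triangulating gives 20 facets — an L-shaped prism: outer 23.5 × 26.6 mm, arm thicknesses ≈ 9.84 mm (horizontal) and 3.37 mm (vertical), extruded 22.9 mm in z.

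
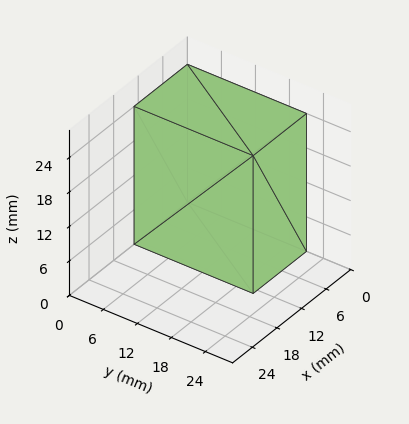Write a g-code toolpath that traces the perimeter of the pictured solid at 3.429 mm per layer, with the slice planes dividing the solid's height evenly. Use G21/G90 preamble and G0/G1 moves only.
Reading the render: the shape is a rectangular box, roughly 13 × 21 mm footprint and 24 mm tall (dimensions read to the nearest mm from the axis ticks). For the g-code, the solid's height is divided into equal slices at the stated Δz and each level perimeter traced with G1 moves after a G0 lift.

; perimeter-only toolpath
G21 ; units = mm
G90 ; absolute positioning
G28 ; home
; layer 1
G0 Z3.429
G0 X0.000 Y0.000
G1 X13.000 Y0.000
G1 X13.000 Y21.000
G1 X0.000 Y21.000
G1 X0.000 Y0.000
; layer 2
G0 Z6.857
G0 X0.000 Y0.000
G1 X13.000 Y0.000
G1 X13.000 Y21.000
G1 X0.000 Y21.000
G1 X0.000 Y0.000
; layer 3
G0 Z10.286
G0 X0.000 Y0.000
G1 X13.000 Y0.000
G1 X13.000 Y21.000
G1 X0.000 Y21.000
G1 X0.000 Y0.000
; layer 4
G0 Z13.714
G0 X0.000 Y0.000
G1 X13.000 Y0.000
G1 X13.000 Y21.000
G1 X0.000 Y21.000
G1 X0.000 Y0.000
; layer 5
G0 Z17.143
G0 X0.000 Y0.000
G1 X13.000 Y0.000
G1 X13.000 Y21.000
G1 X0.000 Y21.000
G1 X0.000 Y0.000
; layer 6
G0 Z20.571
G0 X0.000 Y0.000
G1 X13.000 Y0.000
G1 X13.000 Y21.000
G1 X0.000 Y21.000
G1 X0.000 Y0.000
; layer 7
G0 Z24.000
G0 X0.000 Y0.000
G1 X13.000 Y0.000
G1 X13.000 Y21.000
G1 X0.000 Y21.000
G1 X0.000 Y0.000
M2 ; end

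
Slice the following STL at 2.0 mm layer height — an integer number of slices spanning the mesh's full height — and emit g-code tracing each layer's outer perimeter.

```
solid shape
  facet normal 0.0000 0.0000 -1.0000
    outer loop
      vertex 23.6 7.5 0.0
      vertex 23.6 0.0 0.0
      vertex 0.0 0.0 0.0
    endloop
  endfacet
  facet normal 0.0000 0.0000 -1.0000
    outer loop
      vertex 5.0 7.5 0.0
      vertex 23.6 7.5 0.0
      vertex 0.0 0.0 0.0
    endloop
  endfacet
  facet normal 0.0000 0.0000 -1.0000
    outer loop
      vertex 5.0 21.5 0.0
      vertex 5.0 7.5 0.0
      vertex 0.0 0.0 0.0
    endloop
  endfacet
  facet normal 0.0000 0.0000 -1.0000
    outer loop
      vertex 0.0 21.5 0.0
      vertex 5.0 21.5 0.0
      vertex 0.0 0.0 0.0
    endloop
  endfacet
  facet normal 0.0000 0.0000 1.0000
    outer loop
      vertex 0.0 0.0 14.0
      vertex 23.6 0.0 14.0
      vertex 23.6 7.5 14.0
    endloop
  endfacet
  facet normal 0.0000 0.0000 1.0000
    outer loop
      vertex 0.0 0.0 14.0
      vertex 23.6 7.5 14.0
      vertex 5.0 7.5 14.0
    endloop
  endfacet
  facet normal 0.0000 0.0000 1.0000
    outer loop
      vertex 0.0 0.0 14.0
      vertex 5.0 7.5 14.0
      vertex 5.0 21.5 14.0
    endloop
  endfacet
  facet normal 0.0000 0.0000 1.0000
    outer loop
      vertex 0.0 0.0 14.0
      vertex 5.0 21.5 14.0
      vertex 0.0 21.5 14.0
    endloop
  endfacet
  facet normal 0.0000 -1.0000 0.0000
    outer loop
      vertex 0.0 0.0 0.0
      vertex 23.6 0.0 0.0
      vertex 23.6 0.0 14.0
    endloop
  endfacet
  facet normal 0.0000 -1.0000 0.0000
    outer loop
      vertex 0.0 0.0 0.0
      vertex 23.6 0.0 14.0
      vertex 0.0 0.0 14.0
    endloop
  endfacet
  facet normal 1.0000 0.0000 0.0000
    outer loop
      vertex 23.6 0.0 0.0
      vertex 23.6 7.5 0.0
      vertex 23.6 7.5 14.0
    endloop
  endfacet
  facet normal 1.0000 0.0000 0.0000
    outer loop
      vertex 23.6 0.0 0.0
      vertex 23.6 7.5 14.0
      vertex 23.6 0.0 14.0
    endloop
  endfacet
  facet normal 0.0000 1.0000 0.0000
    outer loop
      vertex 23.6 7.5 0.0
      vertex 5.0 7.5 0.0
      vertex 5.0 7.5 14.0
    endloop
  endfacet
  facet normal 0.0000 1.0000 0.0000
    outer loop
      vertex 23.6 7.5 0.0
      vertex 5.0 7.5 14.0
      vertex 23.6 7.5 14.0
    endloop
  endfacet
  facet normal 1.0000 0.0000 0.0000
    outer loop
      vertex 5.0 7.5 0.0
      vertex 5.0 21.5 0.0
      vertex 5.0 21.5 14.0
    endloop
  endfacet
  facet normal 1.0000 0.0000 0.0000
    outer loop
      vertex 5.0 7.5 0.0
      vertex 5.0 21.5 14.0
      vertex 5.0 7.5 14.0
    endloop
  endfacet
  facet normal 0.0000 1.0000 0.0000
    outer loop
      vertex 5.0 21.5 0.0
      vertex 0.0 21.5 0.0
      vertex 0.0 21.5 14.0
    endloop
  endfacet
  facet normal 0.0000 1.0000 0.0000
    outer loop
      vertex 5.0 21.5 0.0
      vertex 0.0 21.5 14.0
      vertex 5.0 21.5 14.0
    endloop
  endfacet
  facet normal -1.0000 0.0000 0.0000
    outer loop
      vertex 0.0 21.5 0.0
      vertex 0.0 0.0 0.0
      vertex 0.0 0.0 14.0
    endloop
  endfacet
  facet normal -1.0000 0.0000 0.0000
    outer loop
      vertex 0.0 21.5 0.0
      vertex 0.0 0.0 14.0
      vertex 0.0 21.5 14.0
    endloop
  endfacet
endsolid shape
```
; perimeter-only toolpath
G21 ; units = mm
G90 ; absolute positioning
G28 ; home
; layer 1
G0 Z2.0
G0 X0.0 Y0.0
G1 X23.6 Y0.0
G1 X23.6 Y7.5
G1 X5.0 Y7.5
G1 X5.0 Y21.5
G1 X0.0 Y21.5
G1 X0.0 Y0.0
; layer 2
G0 Z4.0
G0 X0.0 Y0.0
G1 X23.6 Y0.0
G1 X23.6 Y7.5
G1 X5.0 Y7.5
G1 X5.0 Y21.5
G1 X0.0 Y21.5
G1 X0.0 Y0.0
; layer 3
G0 Z6.0
G0 X0.0 Y0.0
G1 X23.6 Y0.0
G1 X23.6 Y7.5
G1 X5.0 Y7.5
G1 X5.0 Y21.5
G1 X0.0 Y21.5
G1 X0.0 Y0.0
; layer 4
G0 Z8.0
G0 X0.0 Y0.0
G1 X23.6 Y0.0
G1 X23.6 Y7.5
G1 X5.0 Y7.5
G1 X5.0 Y21.5
G1 X0.0 Y21.5
G1 X0.0 Y0.0
; layer 5
G0 Z10.0
G0 X0.0 Y0.0
G1 X23.6 Y0.0
G1 X23.6 Y7.5
G1 X5.0 Y7.5
G1 X5.0 Y21.5
G1 X0.0 Y21.5
G1 X0.0 Y0.0
; layer 6
G0 Z12.0
G0 X0.0 Y0.0
G1 X23.6 Y0.0
G1 X23.6 Y7.5
G1 X5.0 Y7.5
G1 X5.0 Y21.5
G1 X0.0 Y21.5
G1 X0.0 Y0.0
; layer 7
G0 Z14.0
G0 X0.0 Y0.0
G1 X23.6 Y0.0
G1 X23.6 Y7.5
G1 X5.0 Y7.5
G1 X5.0 Y21.5
G1 X0.0 Y21.5
G1 X0.0 Y0.0
M2 ; end

The solid is an L-shaped prism: outer 23.6 × 21.5 mm, arm thicknesses ≈ 7.5 mm (horizontal) and 5 mm (vertical), extruded 14 mm in z. Slicing at Δz = 2.0 mm — 7 equal slices spanning the solid's height, so layer i sits at z = i·h/7 — gives 7 non-empty perimeters. Each is a 6-segment closed polygon; G0 lifts to the layer z and rapids to the start vertex, then G1 traces the edges.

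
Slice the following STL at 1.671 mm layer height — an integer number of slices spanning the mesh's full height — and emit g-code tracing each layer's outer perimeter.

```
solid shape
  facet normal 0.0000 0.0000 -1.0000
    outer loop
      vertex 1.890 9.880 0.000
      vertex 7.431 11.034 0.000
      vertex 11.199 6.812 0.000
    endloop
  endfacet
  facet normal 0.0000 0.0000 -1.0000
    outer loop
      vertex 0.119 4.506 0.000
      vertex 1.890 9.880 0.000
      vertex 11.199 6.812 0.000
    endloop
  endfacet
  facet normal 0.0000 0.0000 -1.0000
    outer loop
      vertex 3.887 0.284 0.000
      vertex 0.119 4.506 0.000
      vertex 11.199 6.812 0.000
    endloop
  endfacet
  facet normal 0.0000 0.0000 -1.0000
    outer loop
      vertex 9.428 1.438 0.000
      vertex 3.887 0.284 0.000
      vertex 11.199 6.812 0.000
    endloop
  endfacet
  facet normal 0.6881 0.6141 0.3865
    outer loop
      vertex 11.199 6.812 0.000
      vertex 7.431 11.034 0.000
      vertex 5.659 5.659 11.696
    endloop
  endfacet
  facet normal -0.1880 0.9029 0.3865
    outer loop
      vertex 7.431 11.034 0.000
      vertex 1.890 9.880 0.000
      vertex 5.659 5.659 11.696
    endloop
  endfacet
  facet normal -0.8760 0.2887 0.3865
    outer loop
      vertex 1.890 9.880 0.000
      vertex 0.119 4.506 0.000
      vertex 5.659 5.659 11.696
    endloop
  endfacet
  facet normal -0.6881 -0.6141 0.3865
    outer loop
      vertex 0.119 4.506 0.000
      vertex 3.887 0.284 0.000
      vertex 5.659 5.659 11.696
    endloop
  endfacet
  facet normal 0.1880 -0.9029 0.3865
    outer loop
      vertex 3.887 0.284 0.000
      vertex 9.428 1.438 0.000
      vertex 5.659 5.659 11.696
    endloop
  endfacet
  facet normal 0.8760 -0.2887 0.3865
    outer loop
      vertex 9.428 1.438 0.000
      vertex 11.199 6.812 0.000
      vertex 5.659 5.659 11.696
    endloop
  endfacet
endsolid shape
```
; perimeter-only toolpath
G21 ; units = mm
G90 ; absolute positioning
G28 ; home
; layer 1
G0 Z1.671
G0 X10.408 Y6.647
G1 X7.178 Y10.266
G1 X2.428 Y9.277
G1 X0.910 Y4.671
G1 X4.140 Y1.052
G1 X8.890 Y2.041
G1 X10.408 Y6.647
; layer 2
G0 Z3.342
G0 X9.616 Y6.483
G1 X6.925 Y9.498
G1 X2.967 Y8.674
G1 X1.702 Y4.835
G1 X4.393 Y1.820
G1 X8.351 Y2.644
G1 X9.616 Y6.483
; layer 3
G0 Z5.013
G0 X8.825 Y6.318
G1 X6.672 Y8.730
G1 X3.505 Y8.071
G1 X2.493 Y5.000
G1 X4.646 Y2.588
G1 X7.813 Y3.247
G1 X8.825 Y6.318
; layer 4
G0 Z6.683
G0 X8.033 Y6.153
G1 X6.418 Y7.963
G1 X4.044 Y7.468
G1 X3.285 Y5.165
G1 X4.900 Y3.355
G1 X7.274 Y3.850
G1 X8.033 Y6.153
; layer 5
G0 Z8.354
G0 X7.242 Y5.988
G1 X6.165 Y7.195
G1 X4.582 Y6.865
G1 X4.076 Y5.330
G1 X5.153 Y4.123
G1 X6.736 Y4.453
G1 X7.242 Y5.988
; layer 6
G0 Z10.025
G0 X6.450 Y5.824
G1 X5.912 Y6.427
G1 X5.121 Y6.262
G1 X4.868 Y5.494
G1 X5.406 Y4.891
G1 X6.197 Y5.056
G1 X6.450 Y5.824
M2 ; end

The solid is a regular 6-sided pyramid, base circumscribed radius ≈ 5.66 mm, apex at z ≈ 11.7 mm. Slicing at Δz = 1.671 mm — 7 equal slices spanning the solid's height, so layer i sits at z = i·h/7 — gives 6 non-empty perimeters. Each is a 6-segment closed polygon; G0 lifts to the layer z and rapids to the start vertex, then G1 traces the edges. The cross-section shrinks linearly with z (the slice at the apex is degenerate and omitted).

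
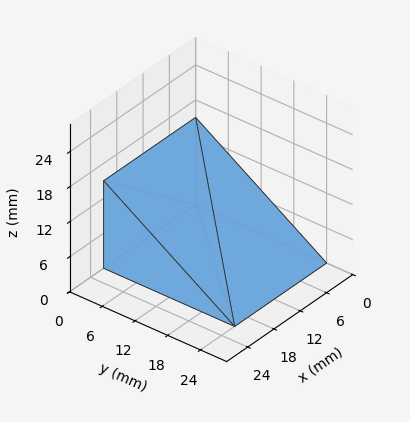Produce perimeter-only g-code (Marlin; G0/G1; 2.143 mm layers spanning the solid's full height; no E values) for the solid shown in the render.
Reading the render: the shape is a wedge (ramp): 21 × 24 mm base, rising to 15 mm along the y=0 edge and sloping linearly to z=0 at y=24 (dimensions read to the nearest mm from the axis ticks). For the g-code, the solid's height is divided into equal slices at the stated Δz and each level perimeter traced with G1 moves after a G0 lift.

; perimeter-only toolpath
G21 ; units = mm
G90 ; absolute positioning
G28 ; home
; layer 1
G0 Z2.143
G0 X0.000 Y0.000
G1 X21.000 Y0.000
G1 X21.000 Y20.571
G1 X0.000 Y20.571
G1 X0.000 Y0.000
; layer 2
G0 Z4.286
G0 X0.000 Y0.000
G1 X21.000 Y0.000
G1 X21.000 Y17.143
G1 X0.000 Y17.143
G1 X0.000 Y0.000
; layer 3
G0 Z6.429
G0 X0.000 Y0.000
G1 X21.000 Y0.000
G1 X21.000 Y13.714
G1 X0.000 Y13.714
G1 X0.000 Y0.000
; layer 4
G0 Z8.571
G0 X0.000 Y0.000
G1 X21.000 Y0.000
G1 X21.000 Y10.286
G1 X0.000 Y10.286
G1 X0.000 Y0.000
; layer 5
G0 Z10.714
G0 X0.000 Y0.000
G1 X21.000 Y0.000
G1 X21.000 Y6.857
G1 X0.000 Y6.857
G1 X0.000 Y0.000
; layer 6
G0 Z12.857
G0 X0.000 Y0.000
G1 X21.000 Y0.000
G1 X21.000 Y3.429
G1 X0.000 Y3.429
G1 X0.000 Y0.000
M2 ; end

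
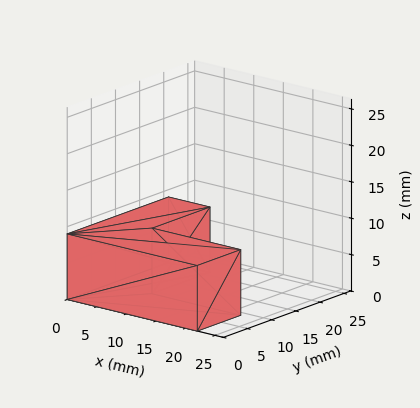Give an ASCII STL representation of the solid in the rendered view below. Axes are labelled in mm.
Reading the render: the shape is an L-shaped prism: outer 22 × 21 mm, arm thicknesses ≈ 9 mm (horizontal) and 7 mm (vertical), extruded 9 mm in z (dimensions read to the nearest mm from the axis ticks). For the STL, each face is triangulated and given an outward normal.

solid part
  facet normal 0.0000 0.0000 -1.0000
    outer loop
      vertex 22.000 9.000 0.000
      vertex 22.000 0.000 0.000
      vertex 0.000 0.000 0.000
    endloop
  endfacet
  facet normal 0.0000 0.0000 -1.0000
    outer loop
      vertex 7.000 9.000 0.000
      vertex 22.000 9.000 0.000
      vertex 0.000 0.000 0.000
    endloop
  endfacet
  facet normal 0.0000 0.0000 -1.0000
    outer loop
      vertex 7.000 21.000 0.000
      vertex 7.000 9.000 0.000
      vertex 0.000 0.000 0.000
    endloop
  endfacet
  facet normal 0.0000 0.0000 -1.0000
    outer loop
      vertex 0.000 21.000 0.000
      vertex 7.000 21.000 0.000
      vertex 0.000 0.000 0.000
    endloop
  endfacet
  facet normal 0.0000 0.0000 1.0000
    outer loop
      vertex 0.000 0.000 9.000
      vertex 22.000 0.000 9.000
      vertex 22.000 9.000 9.000
    endloop
  endfacet
  facet normal 0.0000 0.0000 1.0000
    outer loop
      vertex 0.000 0.000 9.000
      vertex 22.000 9.000 9.000
      vertex 7.000 9.000 9.000
    endloop
  endfacet
  facet normal 0.0000 0.0000 1.0000
    outer loop
      vertex 0.000 0.000 9.000
      vertex 7.000 9.000 9.000
      vertex 7.000 21.000 9.000
    endloop
  endfacet
  facet normal 0.0000 0.0000 1.0000
    outer loop
      vertex 0.000 0.000 9.000
      vertex 7.000 21.000 9.000
      vertex 0.000 21.000 9.000
    endloop
  endfacet
  facet normal 0.0000 -1.0000 0.0000
    outer loop
      vertex 0.000 0.000 0.000
      vertex 22.000 0.000 0.000
      vertex 22.000 0.000 9.000
    endloop
  endfacet
  facet normal 0.0000 -1.0000 0.0000
    outer loop
      vertex 0.000 0.000 0.000
      vertex 22.000 0.000 9.000
      vertex 0.000 0.000 9.000
    endloop
  endfacet
  facet normal 1.0000 0.0000 0.0000
    outer loop
      vertex 22.000 0.000 0.000
      vertex 22.000 9.000 0.000
      vertex 22.000 9.000 9.000
    endloop
  endfacet
  facet normal 1.0000 0.0000 0.0000
    outer loop
      vertex 22.000 0.000 0.000
      vertex 22.000 9.000 9.000
      vertex 22.000 0.000 9.000
    endloop
  endfacet
  facet normal 0.0000 1.0000 0.0000
    outer loop
      vertex 22.000 9.000 0.000
      vertex 7.000 9.000 0.000
      vertex 7.000 9.000 9.000
    endloop
  endfacet
  facet normal 0.0000 1.0000 0.0000
    outer loop
      vertex 22.000 9.000 0.000
      vertex 7.000 9.000 9.000
      vertex 22.000 9.000 9.000
    endloop
  endfacet
  facet normal 1.0000 0.0000 0.0000
    outer loop
      vertex 7.000 9.000 0.000
      vertex 7.000 21.000 0.000
      vertex 7.000 21.000 9.000
    endloop
  endfacet
  facet normal 1.0000 0.0000 0.0000
    outer loop
      vertex 7.000 9.000 0.000
      vertex 7.000 21.000 9.000
      vertex 7.000 9.000 9.000
    endloop
  endfacet
  facet normal 0.0000 1.0000 0.0000
    outer loop
      vertex 7.000 21.000 0.000
      vertex 0.000 21.000 0.000
      vertex 0.000 21.000 9.000
    endloop
  endfacet
  facet normal 0.0000 1.0000 0.0000
    outer loop
      vertex 7.000 21.000 0.000
      vertex 0.000 21.000 9.000
      vertex 7.000 21.000 9.000
    endloop
  endfacet
  facet normal -1.0000 0.0000 0.0000
    outer loop
      vertex 0.000 21.000 0.000
      vertex 0.000 0.000 0.000
      vertex 0.000 0.000 9.000
    endloop
  endfacet
  facet normal -1.0000 0.0000 0.0000
    outer loop
      vertex 0.000 21.000 0.000
      vertex 0.000 0.000 9.000
      vertex 0.000 21.000 9.000
    endloop
  endfacet
endsolid part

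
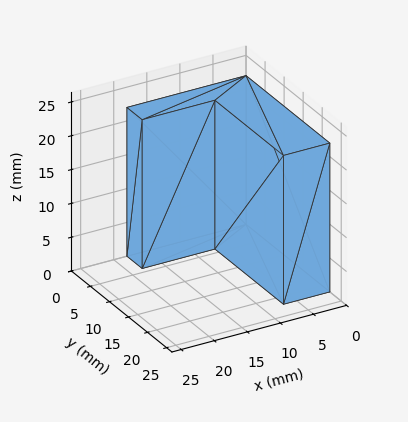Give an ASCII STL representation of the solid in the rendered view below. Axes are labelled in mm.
Reading the render: the shape is an L-shaped prism: outer 18 × 22 mm, arm thicknesses ≈ 4 mm (horizontal) and 7 mm (vertical), extruded 22 mm in z (dimensions read to the nearest mm from the axis ticks). For the STL, each face is triangulated and given an outward normal.

solid part
  facet normal 0.0000 0.0000 -1.0000
    outer loop
      vertex 18.000 4.000 0.000
      vertex 18.000 0.000 0.000
      vertex 0.000 0.000 0.000
    endloop
  endfacet
  facet normal 0.0000 0.0000 -1.0000
    outer loop
      vertex 7.000 4.000 0.000
      vertex 18.000 4.000 0.000
      vertex 0.000 0.000 0.000
    endloop
  endfacet
  facet normal 0.0000 0.0000 -1.0000
    outer loop
      vertex 7.000 22.000 0.000
      vertex 7.000 4.000 0.000
      vertex 0.000 0.000 0.000
    endloop
  endfacet
  facet normal 0.0000 0.0000 -1.0000
    outer loop
      vertex 0.000 22.000 0.000
      vertex 7.000 22.000 0.000
      vertex 0.000 0.000 0.000
    endloop
  endfacet
  facet normal 0.0000 0.0000 1.0000
    outer loop
      vertex 0.000 0.000 22.000
      vertex 18.000 0.000 22.000
      vertex 18.000 4.000 22.000
    endloop
  endfacet
  facet normal 0.0000 0.0000 1.0000
    outer loop
      vertex 0.000 0.000 22.000
      vertex 18.000 4.000 22.000
      vertex 7.000 4.000 22.000
    endloop
  endfacet
  facet normal 0.0000 0.0000 1.0000
    outer loop
      vertex 0.000 0.000 22.000
      vertex 7.000 4.000 22.000
      vertex 7.000 22.000 22.000
    endloop
  endfacet
  facet normal 0.0000 0.0000 1.0000
    outer loop
      vertex 0.000 0.000 22.000
      vertex 7.000 22.000 22.000
      vertex 0.000 22.000 22.000
    endloop
  endfacet
  facet normal 0.0000 -1.0000 0.0000
    outer loop
      vertex 0.000 0.000 0.000
      vertex 18.000 0.000 0.000
      vertex 18.000 0.000 22.000
    endloop
  endfacet
  facet normal 0.0000 -1.0000 0.0000
    outer loop
      vertex 0.000 0.000 0.000
      vertex 18.000 0.000 22.000
      vertex 0.000 0.000 22.000
    endloop
  endfacet
  facet normal 1.0000 0.0000 0.0000
    outer loop
      vertex 18.000 0.000 0.000
      vertex 18.000 4.000 0.000
      vertex 18.000 4.000 22.000
    endloop
  endfacet
  facet normal 1.0000 0.0000 0.0000
    outer loop
      vertex 18.000 0.000 0.000
      vertex 18.000 4.000 22.000
      vertex 18.000 0.000 22.000
    endloop
  endfacet
  facet normal 0.0000 1.0000 0.0000
    outer loop
      vertex 18.000 4.000 0.000
      vertex 7.000 4.000 0.000
      vertex 7.000 4.000 22.000
    endloop
  endfacet
  facet normal 0.0000 1.0000 0.0000
    outer loop
      vertex 18.000 4.000 0.000
      vertex 7.000 4.000 22.000
      vertex 18.000 4.000 22.000
    endloop
  endfacet
  facet normal 1.0000 0.0000 0.0000
    outer loop
      vertex 7.000 4.000 0.000
      vertex 7.000 22.000 0.000
      vertex 7.000 22.000 22.000
    endloop
  endfacet
  facet normal 1.0000 0.0000 0.0000
    outer loop
      vertex 7.000 4.000 0.000
      vertex 7.000 22.000 22.000
      vertex 7.000 4.000 22.000
    endloop
  endfacet
  facet normal 0.0000 1.0000 0.0000
    outer loop
      vertex 7.000 22.000 0.000
      vertex 0.000 22.000 0.000
      vertex 0.000 22.000 22.000
    endloop
  endfacet
  facet normal 0.0000 1.0000 0.0000
    outer loop
      vertex 7.000 22.000 0.000
      vertex 0.000 22.000 22.000
      vertex 7.000 22.000 22.000
    endloop
  endfacet
  facet normal -1.0000 0.0000 0.0000
    outer loop
      vertex 0.000 22.000 0.000
      vertex 0.000 0.000 0.000
      vertex 0.000 0.000 22.000
    endloop
  endfacet
  facet normal -1.0000 0.0000 0.0000
    outer loop
      vertex 0.000 22.000 0.000
      vertex 0.000 0.000 22.000
      vertex 0.000 22.000 22.000
    endloop
  endfacet
endsolid part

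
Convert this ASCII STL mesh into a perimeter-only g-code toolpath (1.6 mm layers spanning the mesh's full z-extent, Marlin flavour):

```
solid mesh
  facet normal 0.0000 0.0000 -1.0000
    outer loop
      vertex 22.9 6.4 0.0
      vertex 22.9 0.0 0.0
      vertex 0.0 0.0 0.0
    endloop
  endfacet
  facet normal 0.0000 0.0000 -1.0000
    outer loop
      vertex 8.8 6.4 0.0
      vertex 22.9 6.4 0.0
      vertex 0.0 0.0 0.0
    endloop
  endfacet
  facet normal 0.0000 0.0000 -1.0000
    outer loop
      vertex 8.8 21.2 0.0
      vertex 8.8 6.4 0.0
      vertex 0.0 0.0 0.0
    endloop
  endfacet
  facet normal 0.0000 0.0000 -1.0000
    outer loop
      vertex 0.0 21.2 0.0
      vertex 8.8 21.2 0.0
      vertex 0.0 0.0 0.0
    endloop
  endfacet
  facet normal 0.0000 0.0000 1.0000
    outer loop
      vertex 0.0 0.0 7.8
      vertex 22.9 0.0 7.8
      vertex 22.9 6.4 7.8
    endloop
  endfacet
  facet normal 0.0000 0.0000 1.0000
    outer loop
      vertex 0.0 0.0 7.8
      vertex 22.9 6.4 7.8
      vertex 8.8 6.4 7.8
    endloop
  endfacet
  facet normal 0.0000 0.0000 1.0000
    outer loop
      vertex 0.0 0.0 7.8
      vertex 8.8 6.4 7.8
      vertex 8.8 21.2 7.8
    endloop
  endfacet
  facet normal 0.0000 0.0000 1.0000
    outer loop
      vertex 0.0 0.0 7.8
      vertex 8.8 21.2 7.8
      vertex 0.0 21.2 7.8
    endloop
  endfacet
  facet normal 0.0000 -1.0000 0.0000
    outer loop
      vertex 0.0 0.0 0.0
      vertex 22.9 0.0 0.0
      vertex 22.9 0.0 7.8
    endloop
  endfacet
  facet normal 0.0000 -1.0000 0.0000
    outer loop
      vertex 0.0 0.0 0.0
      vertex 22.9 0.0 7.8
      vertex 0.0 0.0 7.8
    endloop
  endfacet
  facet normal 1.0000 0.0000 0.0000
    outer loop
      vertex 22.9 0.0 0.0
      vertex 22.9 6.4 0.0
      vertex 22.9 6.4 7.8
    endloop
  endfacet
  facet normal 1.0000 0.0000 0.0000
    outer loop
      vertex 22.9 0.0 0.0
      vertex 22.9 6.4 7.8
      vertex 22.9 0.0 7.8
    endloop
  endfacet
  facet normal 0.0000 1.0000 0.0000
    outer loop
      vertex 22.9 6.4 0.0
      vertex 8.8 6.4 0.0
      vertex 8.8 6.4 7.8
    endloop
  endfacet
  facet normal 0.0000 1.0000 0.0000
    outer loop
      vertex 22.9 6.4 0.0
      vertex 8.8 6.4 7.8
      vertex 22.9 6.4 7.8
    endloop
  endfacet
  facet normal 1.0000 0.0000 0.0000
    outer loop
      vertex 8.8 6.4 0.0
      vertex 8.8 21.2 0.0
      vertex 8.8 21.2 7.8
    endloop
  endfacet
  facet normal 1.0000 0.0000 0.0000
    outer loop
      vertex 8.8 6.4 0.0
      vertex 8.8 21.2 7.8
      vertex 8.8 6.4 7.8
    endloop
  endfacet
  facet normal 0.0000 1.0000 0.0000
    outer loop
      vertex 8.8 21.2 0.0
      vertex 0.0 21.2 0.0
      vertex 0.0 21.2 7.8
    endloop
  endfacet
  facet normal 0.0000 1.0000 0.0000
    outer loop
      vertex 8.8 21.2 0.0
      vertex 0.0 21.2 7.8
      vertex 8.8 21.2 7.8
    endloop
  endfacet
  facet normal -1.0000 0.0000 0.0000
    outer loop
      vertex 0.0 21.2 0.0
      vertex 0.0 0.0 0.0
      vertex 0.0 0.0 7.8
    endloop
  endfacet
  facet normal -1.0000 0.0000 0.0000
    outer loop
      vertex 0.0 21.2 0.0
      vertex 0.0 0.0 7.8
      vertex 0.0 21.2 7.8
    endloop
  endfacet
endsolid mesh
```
; perimeter-only toolpath
G21 ; units = mm
G90 ; absolute positioning
G28 ; home
; layer 1
G0 Z1.6
G0 X0.0 Y0.0
G1 X22.9 Y0.0
G1 X22.9 Y6.4
G1 X8.8 Y6.4
G1 X8.8 Y21.2
G1 X0.0 Y21.2
G1 X0.0 Y0.0
; layer 2
G0 Z3.1
G0 X0.0 Y0.0
G1 X22.9 Y0.0
G1 X22.9 Y6.4
G1 X8.8 Y6.4
G1 X8.8 Y21.2
G1 X0.0 Y21.2
G1 X0.0 Y0.0
; layer 3
G0 Z4.7
G0 X0.0 Y0.0
G1 X22.9 Y0.0
G1 X22.9 Y6.4
G1 X8.8 Y6.4
G1 X8.8 Y21.2
G1 X0.0 Y21.2
G1 X0.0 Y0.0
; layer 4
G0 Z6.2
G0 X0.0 Y0.0
G1 X22.9 Y0.0
G1 X22.9 Y6.4
G1 X8.8 Y6.4
G1 X8.8 Y21.2
G1 X0.0 Y21.2
G1 X0.0 Y0.0
; layer 5
G0 Z7.8
G0 X0.0 Y0.0
G1 X22.9 Y0.0
G1 X22.9 Y6.4
G1 X8.8 Y6.4
G1 X8.8 Y21.2
G1 X0.0 Y21.2
G1 X0.0 Y0.0
M2 ; end

The solid is an L-shaped prism: outer 22.9 × 21.2 mm, arm thicknesses ≈ 6.4 mm (horizontal) and 8.8 mm (vertical), extruded 7.8 mm in z. Slicing at Δz = 1.6 mm — 5 equal slices spanning the solid's height, so layer i sits at z = i·h/5 — gives 5 non-empty perimeters. Each is a 6-segment closed polygon; G0 lifts to the layer z and rapids to the start vertex, then G1 traces the edges.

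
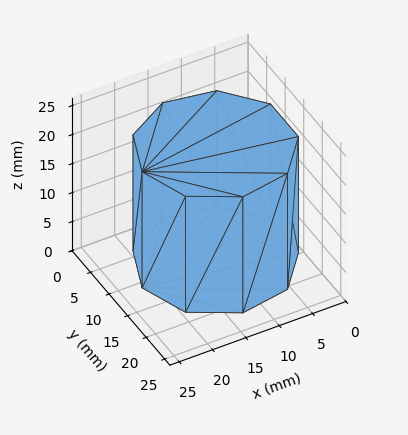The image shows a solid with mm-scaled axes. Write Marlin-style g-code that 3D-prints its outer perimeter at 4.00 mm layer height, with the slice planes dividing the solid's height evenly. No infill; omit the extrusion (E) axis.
Reading the render: the shape is a regular 9-sided prism (a cylinder approximated with 9 flat sides), circumscribed radius ≈ 11 mm, height ≈ 20 mm (dimensions read to the nearest mm from the axis ticks). For the g-code, the solid's height is divided into equal slices at the stated Δz and each level perimeter traced with G1 moves after a G0 lift.

; perimeter-only toolpath
G21 ; units = mm
G90 ; absolute positioning
G28 ; home
; layer 1
G0 Z4.00
G0 X22.00 Y11.00
G1 X19.43 Y18.07
G1 X12.91 Y21.83
G1 X5.50 Y20.53
G1 X0.66 Y14.76
G1 X0.66 Y7.24
G1 X5.50 Y1.47
G1 X12.91 Y0.17
G1 X19.43 Y3.93
G1 X22.00 Y11.00
; layer 2
G0 Z8.00
G0 X22.00 Y11.00
G1 X19.43 Y18.07
G1 X12.91 Y21.83
G1 X5.50 Y20.53
G1 X0.66 Y14.76
G1 X0.66 Y7.24
G1 X5.50 Y1.47
G1 X12.91 Y0.17
G1 X19.43 Y3.93
G1 X22.00 Y11.00
; layer 3
G0 Z12.00
G0 X22.00 Y11.00
G1 X19.43 Y18.07
G1 X12.91 Y21.83
G1 X5.50 Y20.53
G1 X0.66 Y14.76
G1 X0.66 Y7.24
G1 X5.50 Y1.47
G1 X12.91 Y0.17
G1 X19.43 Y3.93
G1 X22.00 Y11.00
; layer 4
G0 Z16.00
G0 X22.00 Y11.00
G1 X19.43 Y18.07
G1 X12.91 Y21.83
G1 X5.50 Y20.53
G1 X0.66 Y14.76
G1 X0.66 Y7.24
G1 X5.50 Y1.47
G1 X12.91 Y0.17
G1 X19.43 Y3.93
G1 X22.00 Y11.00
; layer 5
G0 Z20.00
G0 X22.00 Y11.00
G1 X19.43 Y18.07
G1 X12.91 Y21.83
G1 X5.50 Y20.53
G1 X0.66 Y14.76
G1 X0.66 Y7.24
G1 X5.50 Y1.47
G1 X12.91 Y0.17
G1 X19.43 Y3.93
G1 X22.00 Y11.00
M2 ; end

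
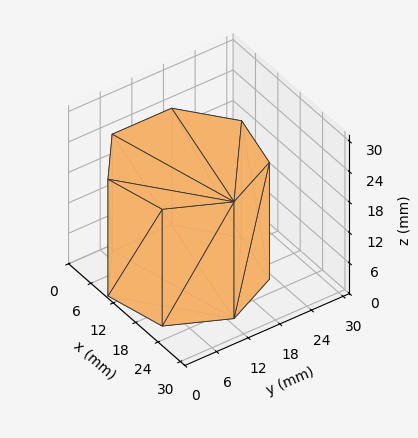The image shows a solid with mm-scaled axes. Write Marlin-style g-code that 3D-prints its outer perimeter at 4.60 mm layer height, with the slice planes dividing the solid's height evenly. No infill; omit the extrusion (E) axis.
Reading the render: the shape is a regular 7-sided prism (a cylinder approximated with 7 flat sides), circumscribed radius ≈ 13 mm, height ≈ 23 mm (dimensions read to the nearest mm from the axis ticks). For the g-code, the solid's height is divided into equal slices at the stated Δz and each level perimeter traced with G1 moves after a G0 lift.

; perimeter-only toolpath
G21 ; units = mm
G90 ; absolute positioning
G28 ; home
; layer 1
G0 Z4.60
G0 X26.00 Y13.00
G1 X21.11 Y23.16
G1 X10.11 Y25.67
G1 X1.29 Y18.64
G1 X1.29 Y7.36
G1 X10.11 Y0.33
G1 X21.11 Y2.84
G1 X26.00 Y13.00
; layer 2
G0 Z9.20
G0 X26.00 Y13.00
G1 X21.11 Y23.16
G1 X10.11 Y25.67
G1 X1.29 Y18.64
G1 X1.29 Y7.36
G1 X10.11 Y0.33
G1 X21.11 Y2.84
G1 X26.00 Y13.00
; layer 3
G0 Z13.80
G0 X26.00 Y13.00
G1 X21.11 Y23.16
G1 X10.11 Y25.67
G1 X1.29 Y18.64
G1 X1.29 Y7.36
G1 X10.11 Y0.33
G1 X21.11 Y2.84
G1 X26.00 Y13.00
; layer 4
G0 Z18.40
G0 X26.00 Y13.00
G1 X21.11 Y23.16
G1 X10.11 Y25.67
G1 X1.29 Y18.64
G1 X1.29 Y7.36
G1 X10.11 Y0.33
G1 X21.11 Y2.84
G1 X26.00 Y13.00
; layer 5
G0 Z23.00
G0 X26.00 Y13.00
G1 X21.11 Y23.16
G1 X10.11 Y25.67
G1 X1.29 Y18.64
G1 X1.29 Y7.36
G1 X10.11 Y0.33
G1 X21.11 Y2.84
G1 X26.00 Y13.00
M2 ; end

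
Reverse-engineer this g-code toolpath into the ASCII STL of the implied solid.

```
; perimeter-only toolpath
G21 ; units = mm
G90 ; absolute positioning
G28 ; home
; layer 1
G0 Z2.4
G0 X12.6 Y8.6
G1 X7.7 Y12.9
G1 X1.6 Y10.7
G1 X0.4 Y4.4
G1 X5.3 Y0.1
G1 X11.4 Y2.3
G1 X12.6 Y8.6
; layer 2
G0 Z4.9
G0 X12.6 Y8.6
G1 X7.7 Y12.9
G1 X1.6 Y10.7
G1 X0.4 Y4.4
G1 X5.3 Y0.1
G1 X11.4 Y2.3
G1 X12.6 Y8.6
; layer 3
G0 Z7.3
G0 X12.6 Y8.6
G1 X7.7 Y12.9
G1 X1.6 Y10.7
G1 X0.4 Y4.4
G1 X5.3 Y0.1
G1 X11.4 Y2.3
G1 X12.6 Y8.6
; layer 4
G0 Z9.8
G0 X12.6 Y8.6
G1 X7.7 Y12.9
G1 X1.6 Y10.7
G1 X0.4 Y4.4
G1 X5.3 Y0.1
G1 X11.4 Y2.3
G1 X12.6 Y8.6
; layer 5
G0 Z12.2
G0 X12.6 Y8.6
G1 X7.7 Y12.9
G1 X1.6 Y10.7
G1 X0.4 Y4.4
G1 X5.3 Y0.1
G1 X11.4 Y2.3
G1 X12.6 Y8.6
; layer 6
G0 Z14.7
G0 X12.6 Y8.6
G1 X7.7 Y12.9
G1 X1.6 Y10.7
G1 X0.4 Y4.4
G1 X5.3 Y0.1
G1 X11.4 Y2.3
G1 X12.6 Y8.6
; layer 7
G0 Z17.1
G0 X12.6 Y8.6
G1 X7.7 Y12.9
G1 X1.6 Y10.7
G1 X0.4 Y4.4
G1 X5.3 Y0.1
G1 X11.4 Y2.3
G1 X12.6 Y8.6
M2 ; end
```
solid part
  facet normal 0.0000 0.0000 -1.0000
    outer loop
      vertex 1.6 10.7 0.0
      vertex 7.7 12.9 0.0
      vertex 12.6 8.6 0.0
    endloop
  endfacet
  facet normal 0.0000 0.0000 -1.0000
    outer loop
      vertex 0.4 4.4 0.0
      vertex 1.6 10.7 0.0
      vertex 12.6 8.6 0.0
    endloop
  endfacet
  facet normal 0.0000 0.0000 -1.0000
    outer loop
      vertex 5.3 0.1 0.0
      vertex 0.4 4.4 0.0
      vertex 12.6 8.6 0.0
    endloop
  endfacet
  facet normal 0.0000 0.0000 -1.0000
    outer loop
      vertex 11.4 2.3 0.0
      vertex 5.3 0.1 0.0
      vertex 12.6 8.6 0.0
    endloop
  endfacet
  facet normal 0.0000 0.0000 1.0000
    outer loop
      vertex 12.6 8.6 17.1
      vertex 7.7 12.9 17.1
      vertex 1.6 10.7 17.1
    endloop
  endfacet
  facet normal 0.0000 0.0000 1.0000
    outer loop
      vertex 12.6 8.6 17.1
      vertex 1.6 10.7 17.1
      vertex 0.4 4.4 17.1
    endloop
  endfacet
  facet normal 0.0000 0.0000 1.0000
    outer loop
      vertex 12.6 8.6 17.1
      vertex 0.4 4.4 17.1
      vertex 5.3 0.1 17.1
    endloop
  endfacet
  facet normal 0.0000 0.0000 1.0000
    outer loop
      vertex 12.6 8.6 17.1
      vertex 5.3 0.1 17.1
      vertex 11.4 2.3 17.1
    endloop
  endfacet
  facet normal 0.6596 0.7516 0.0000
    outer loop
      vertex 12.6 8.6 0.0
      vertex 7.7 12.9 0.0
      vertex 7.7 12.9 17.1
    endloop
  endfacet
  facet normal 0.6596 0.7516 0.0000
    outer loop
      vertex 12.6 8.6 0.0
      vertex 7.7 12.9 17.1
      vertex 12.6 8.6 17.1
    endloop
  endfacet
  facet normal -0.3393 0.9407 0.0000
    outer loop
      vertex 7.7 12.9 0.0
      vertex 1.6 10.7 0.0
      vertex 1.6 10.7 17.1
    endloop
  endfacet
  facet normal -0.3393 0.9407 0.0000
    outer loop
      vertex 7.7 12.9 0.0
      vertex 1.6 10.7 17.1
      vertex 7.7 12.9 17.1
    endloop
  endfacet
  facet normal -0.9823 0.1871 0.0000
    outer loop
      vertex 1.6 10.7 0.0
      vertex 0.4 4.4 0.0
      vertex 0.4 4.4 17.1
    endloop
  endfacet
  facet normal -0.9823 0.1871 0.0000
    outer loop
      vertex 1.6 10.7 0.0
      vertex 0.4 4.4 17.1
      vertex 1.6 10.7 17.1
    endloop
  endfacet
  facet normal -0.6596 -0.7516 0.0000
    outer loop
      vertex 0.4 4.4 0.0
      vertex 5.3 0.1 0.0
      vertex 5.3 0.1 17.1
    endloop
  endfacet
  facet normal -0.6596 -0.7516 0.0000
    outer loop
      vertex 0.4 4.4 0.0
      vertex 5.3 0.1 17.1
      vertex 0.4 4.4 17.1
    endloop
  endfacet
  facet normal 0.3393 -0.9407 0.0000
    outer loop
      vertex 5.3 0.1 0.0
      vertex 11.4 2.3 0.0
      vertex 11.4 2.3 17.1
    endloop
  endfacet
  facet normal 0.3393 -0.9407 0.0000
    outer loop
      vertex 5.3 0.1 0.0
      vertex 11.4 2.3 17.1
      vertex 5.3 0.1 17.1
    endloop
  endfacet
  facet normal 0.9823 -0.1871 0.0000
    outer loop
      vertex 11.4 2.3 0.0
      vertex 12.6 8.6 0.0
      vertex 12.6 8.6 17.1
    endloop
  endfacet
  facet normal 0.9823 -0.1871 0.0000
    outer loop
      vertex 11.4 2.3 0.0
      vertex 12.6 8.6 17.1
      vertex 11.4 2.3 17.1
    endloop
  endfacet
endsolid part

The G0 Z moves step by Δz≈2.4 mm. Every layer's G1 loop is the same polygon, so the solid is a straight extrusion of it from z=0 to z≈17.1. Closing with flat bottom and top caps and triangulating gives 20 facets — a regular 6-sided prism (a cylinder approximated with 6 flat sides), circumscribed radius ≈ 6.5 mm, height ≈ 17.1 mm.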